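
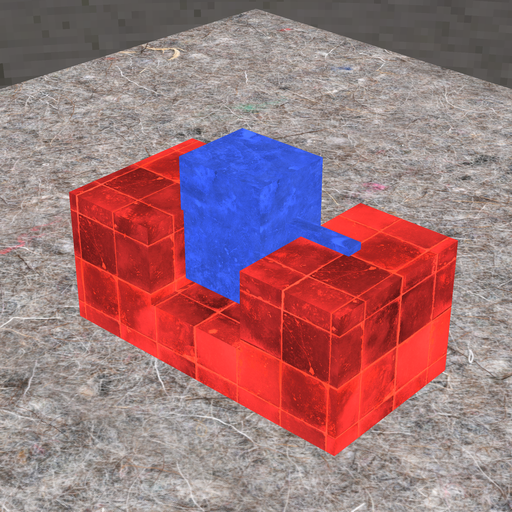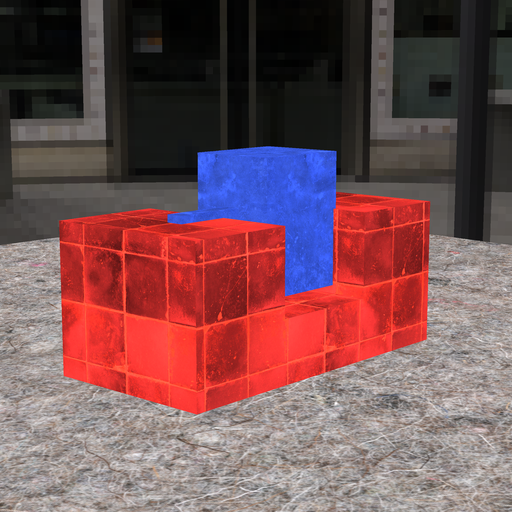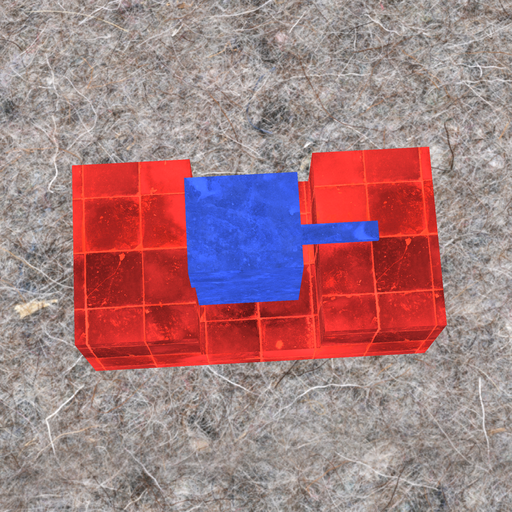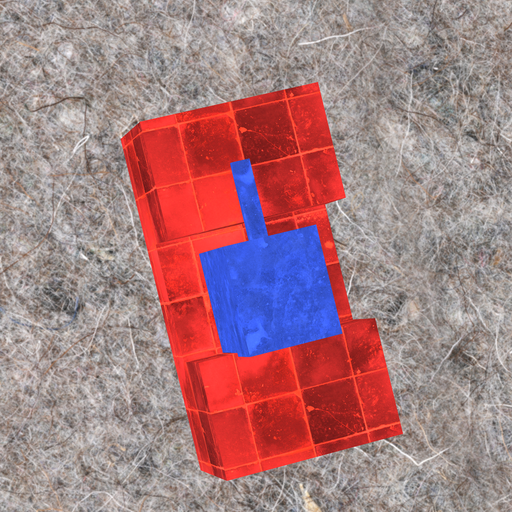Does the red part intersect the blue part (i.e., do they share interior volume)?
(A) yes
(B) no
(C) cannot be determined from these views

(A) yes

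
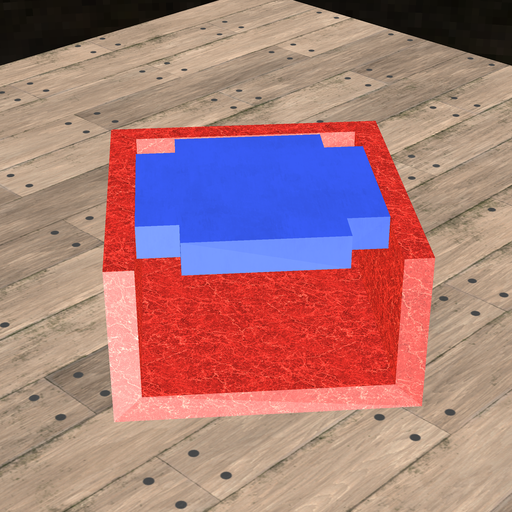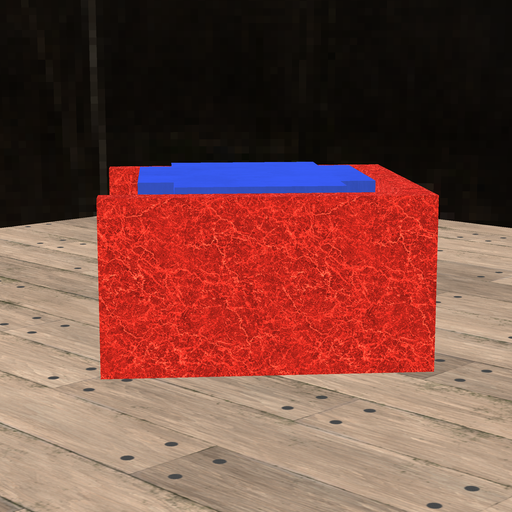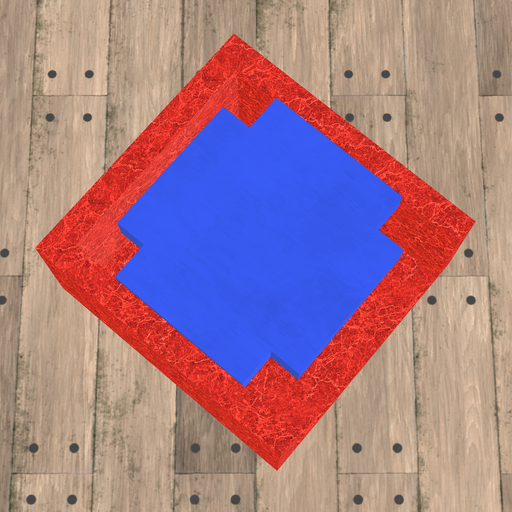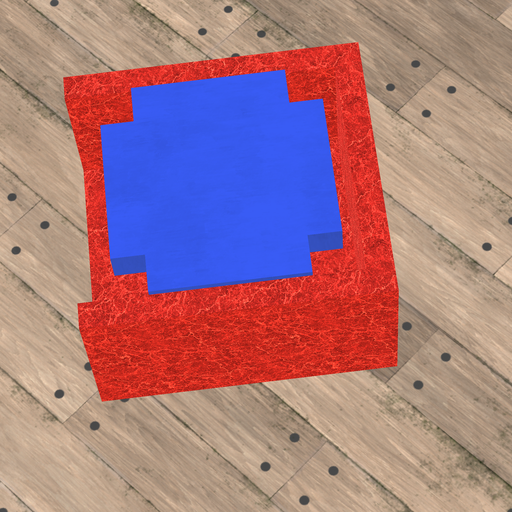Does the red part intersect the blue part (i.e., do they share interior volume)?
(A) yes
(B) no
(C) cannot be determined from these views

(B) no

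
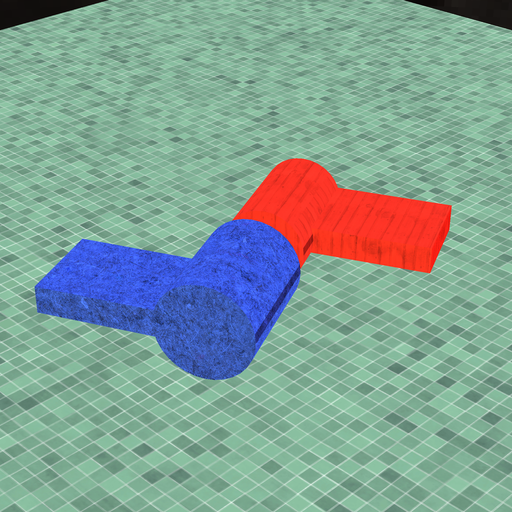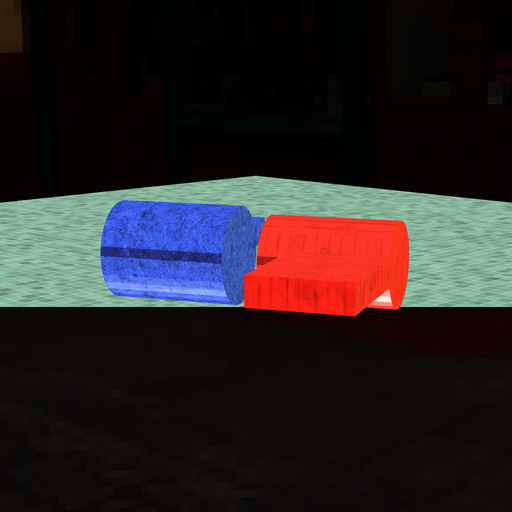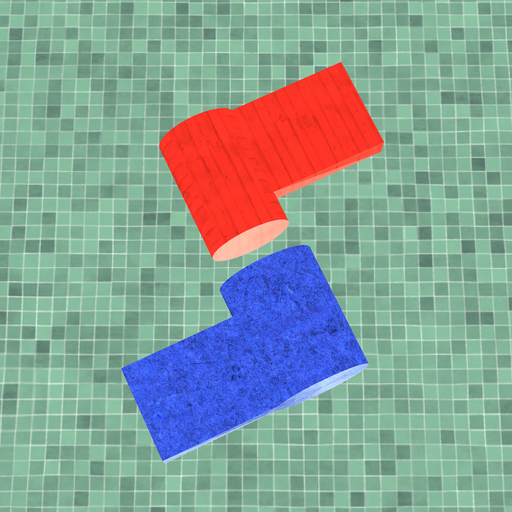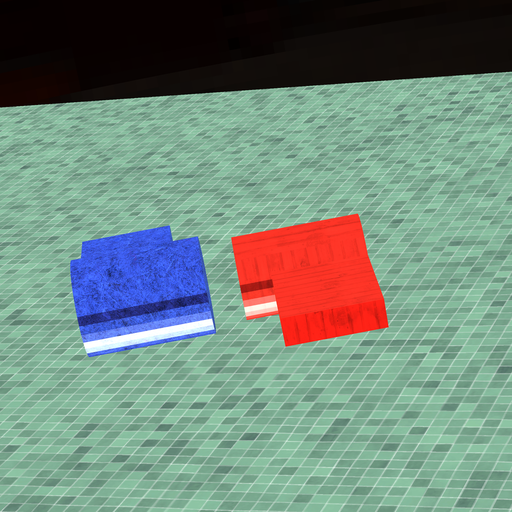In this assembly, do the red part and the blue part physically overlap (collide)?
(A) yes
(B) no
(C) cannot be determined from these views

(B) no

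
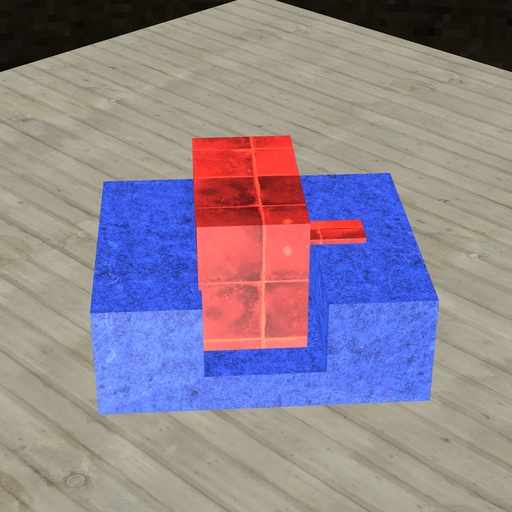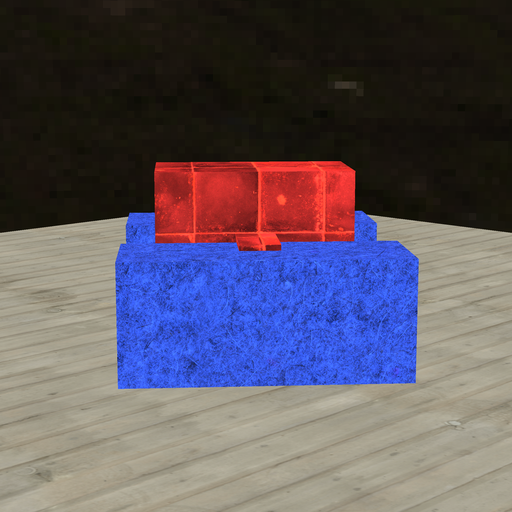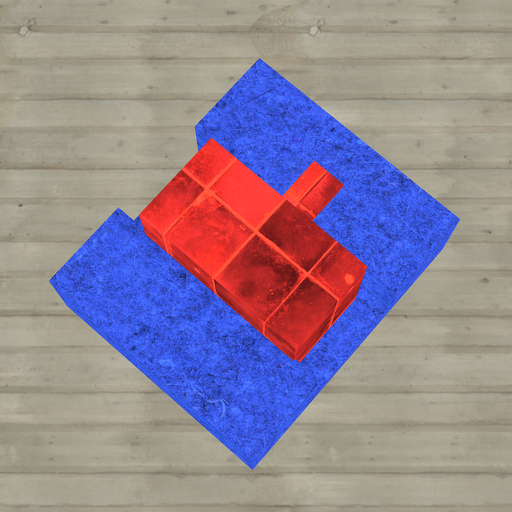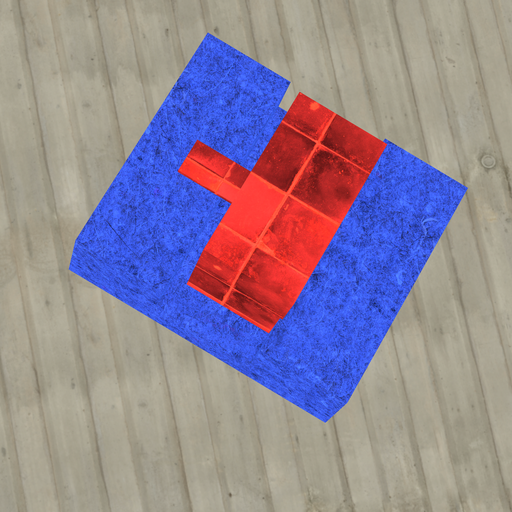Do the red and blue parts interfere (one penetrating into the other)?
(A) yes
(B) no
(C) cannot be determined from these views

(A) yes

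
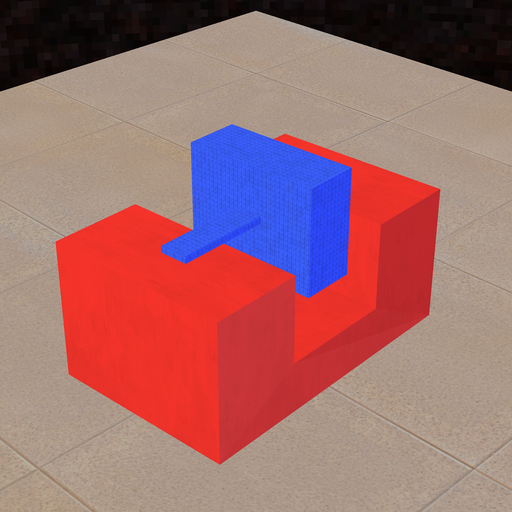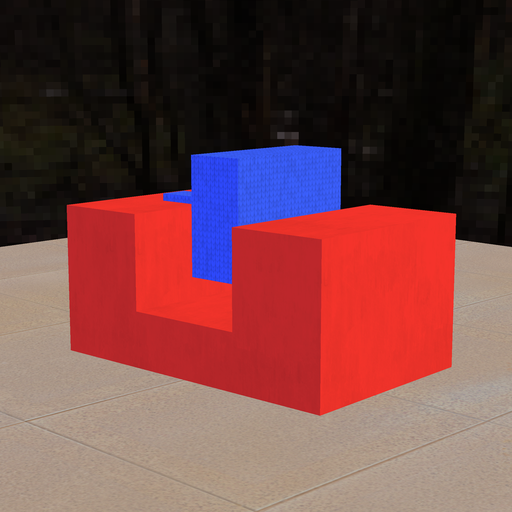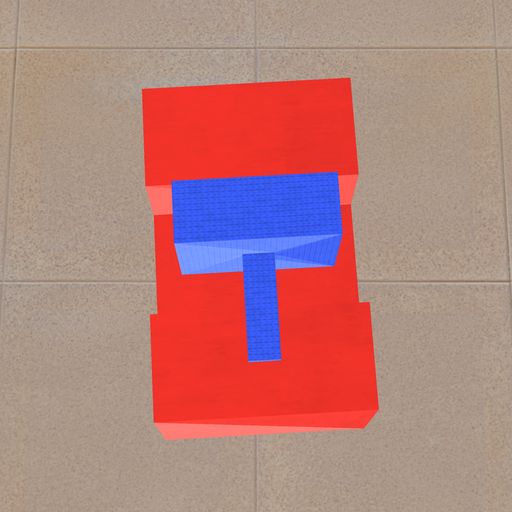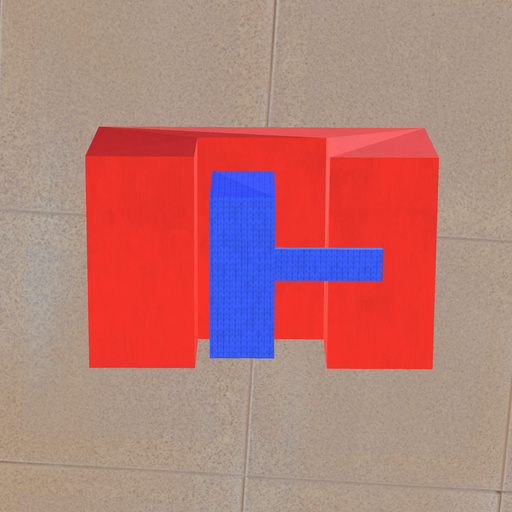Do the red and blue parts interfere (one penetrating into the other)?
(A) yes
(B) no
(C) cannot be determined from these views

(B) no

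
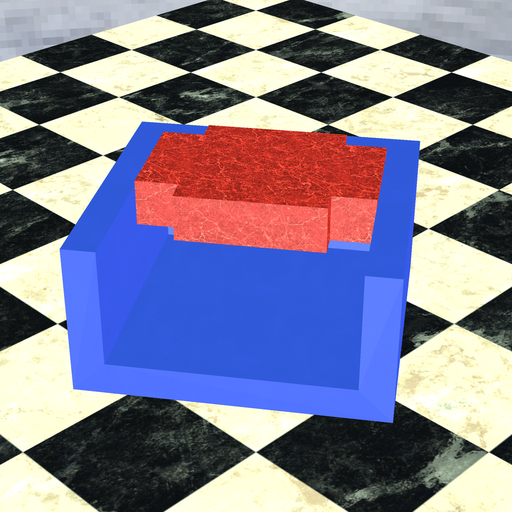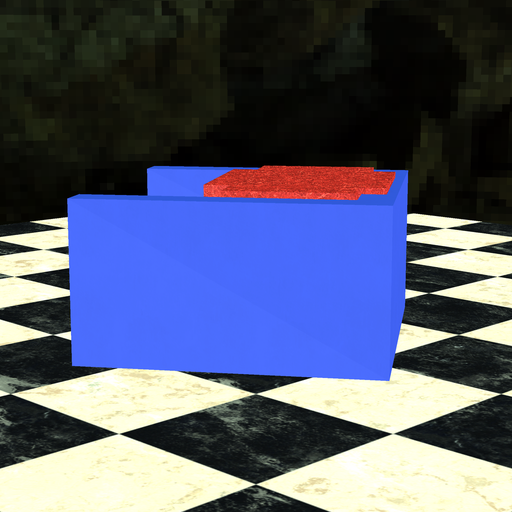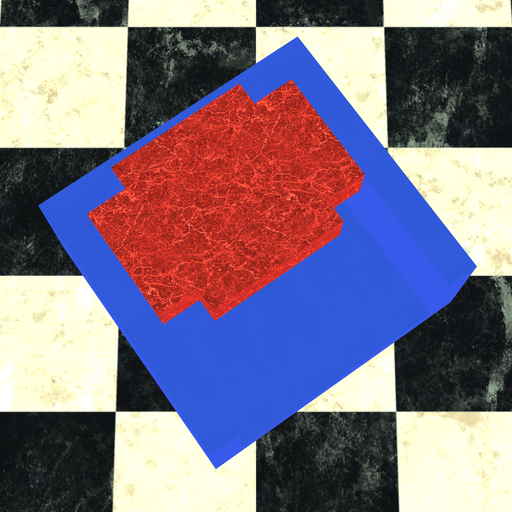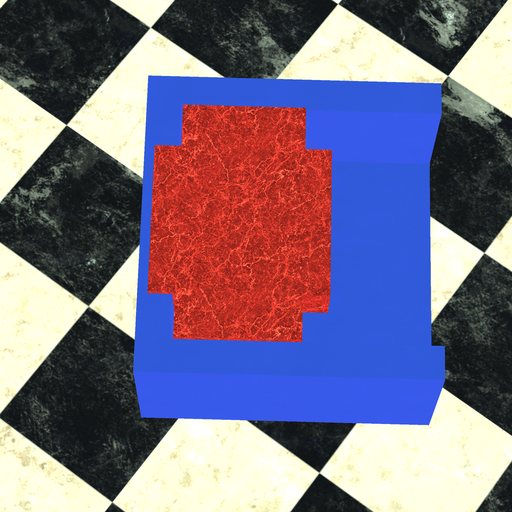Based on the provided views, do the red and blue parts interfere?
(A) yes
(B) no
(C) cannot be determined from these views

(A) yes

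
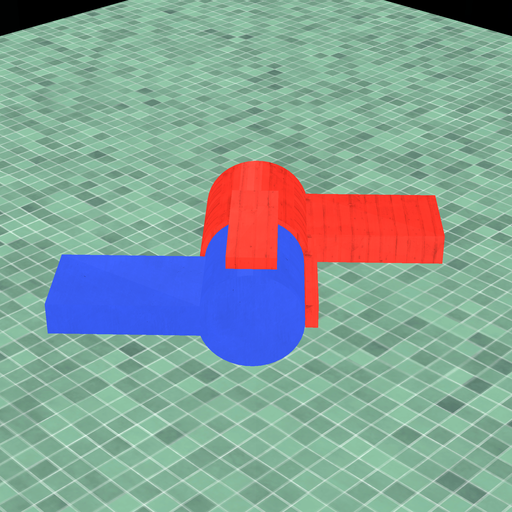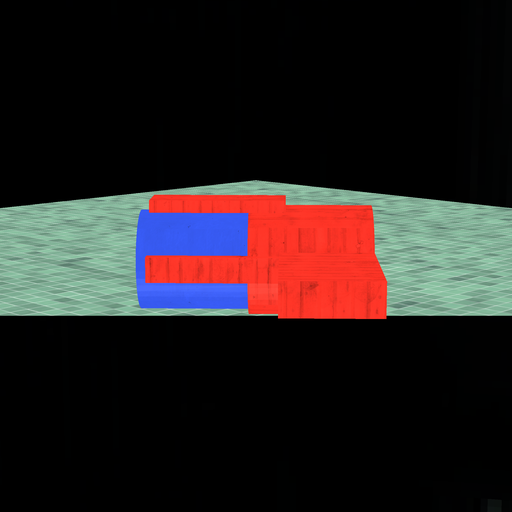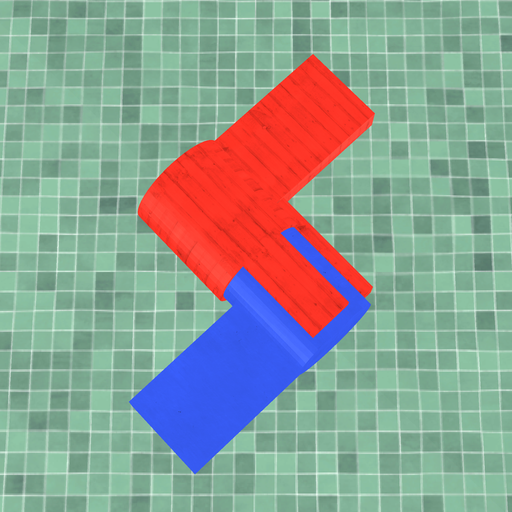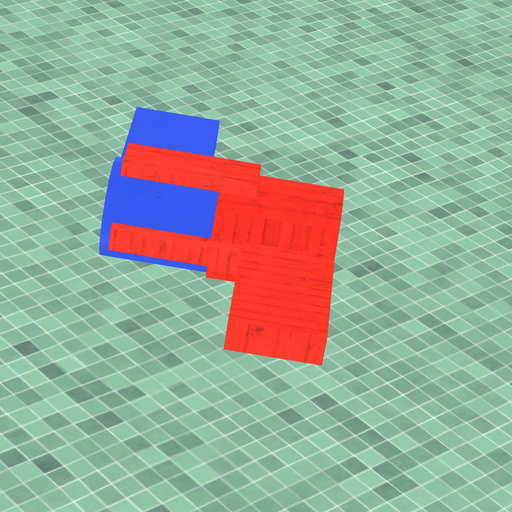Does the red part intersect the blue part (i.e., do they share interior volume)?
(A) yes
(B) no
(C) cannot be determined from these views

(A) yes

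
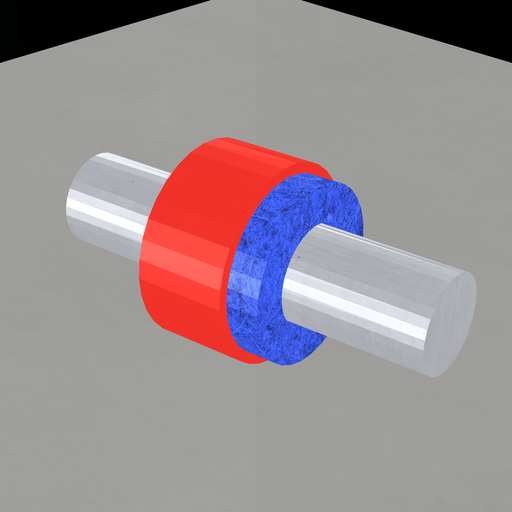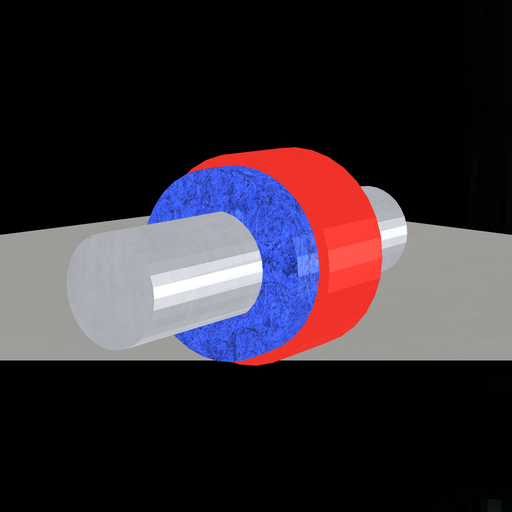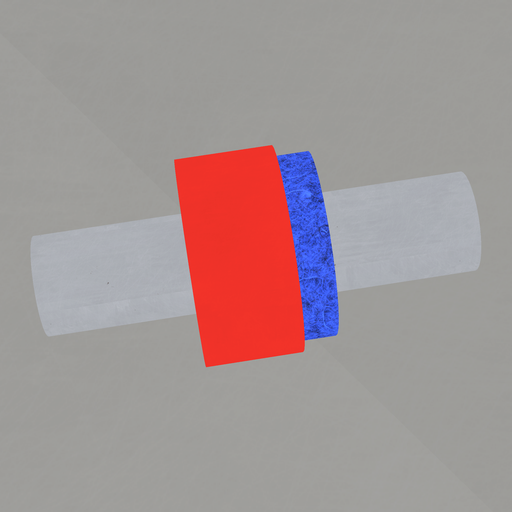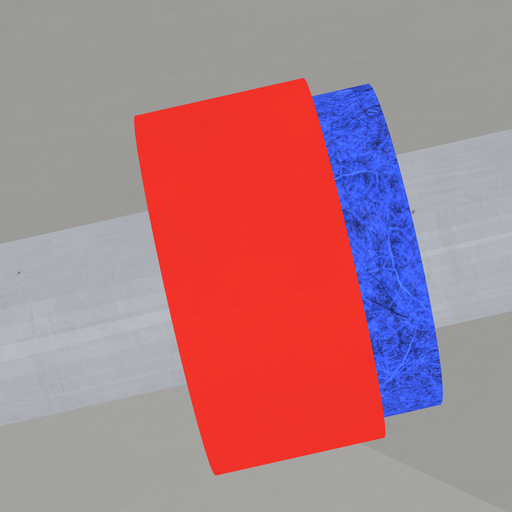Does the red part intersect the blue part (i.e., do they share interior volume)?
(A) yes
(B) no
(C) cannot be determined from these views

(A) yes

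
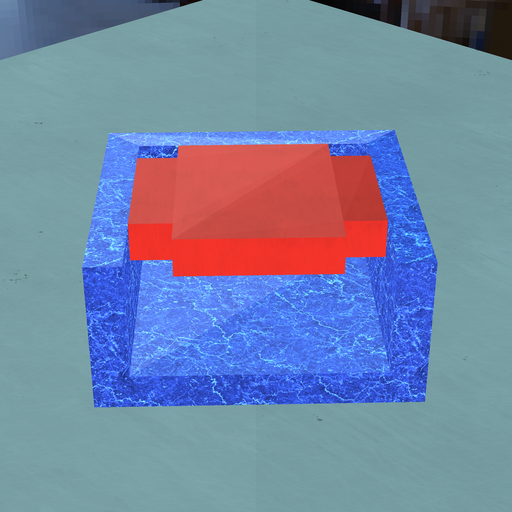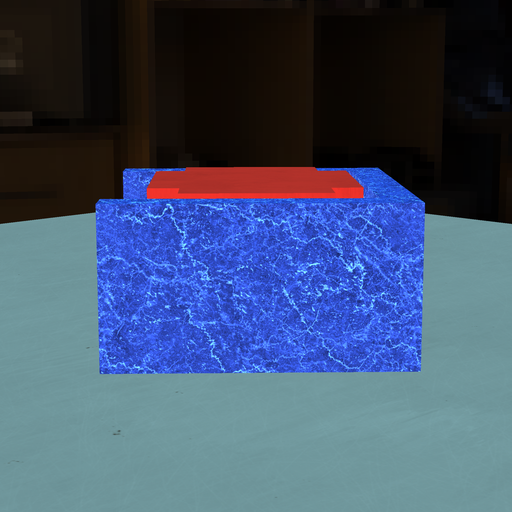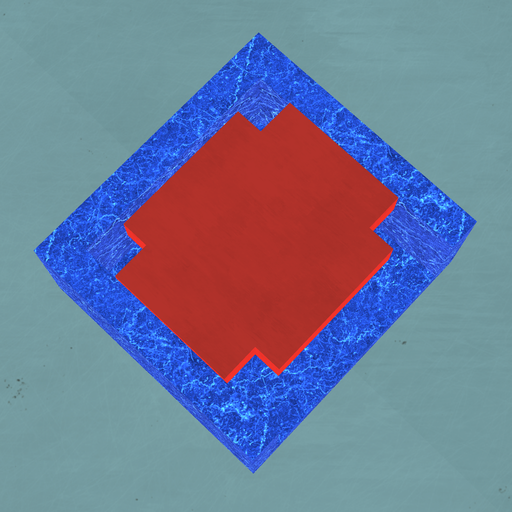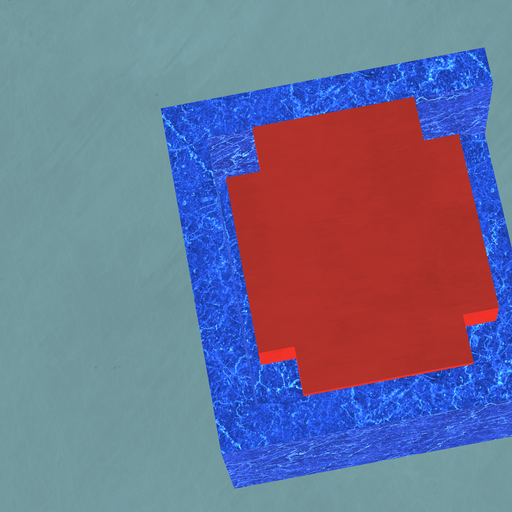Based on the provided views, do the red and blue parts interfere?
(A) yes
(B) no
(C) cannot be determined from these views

(B) no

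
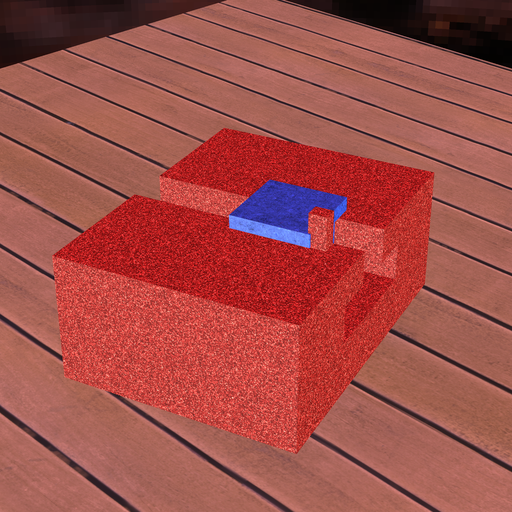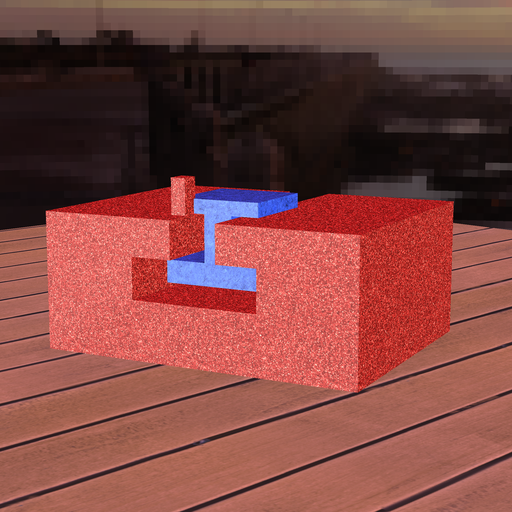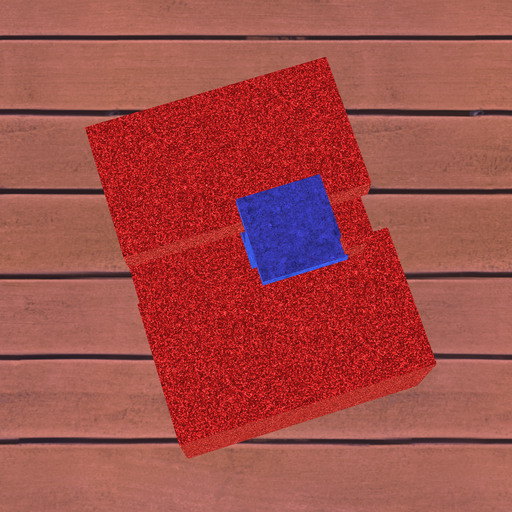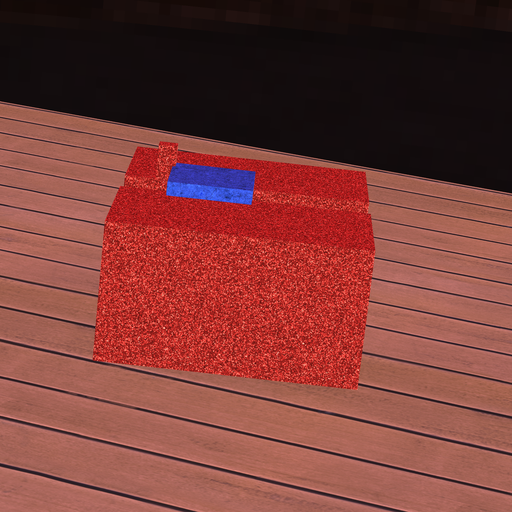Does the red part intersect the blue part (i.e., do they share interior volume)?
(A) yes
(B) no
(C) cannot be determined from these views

(A) yes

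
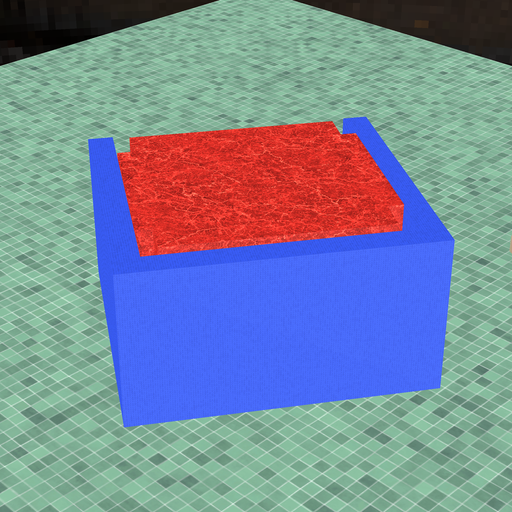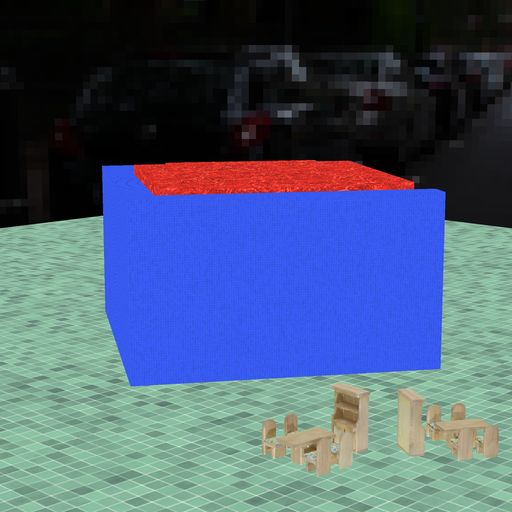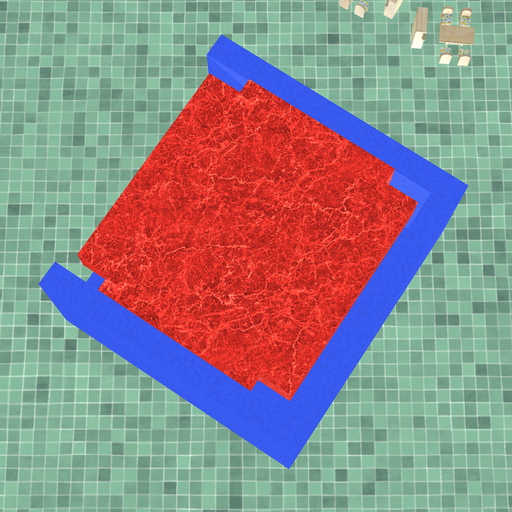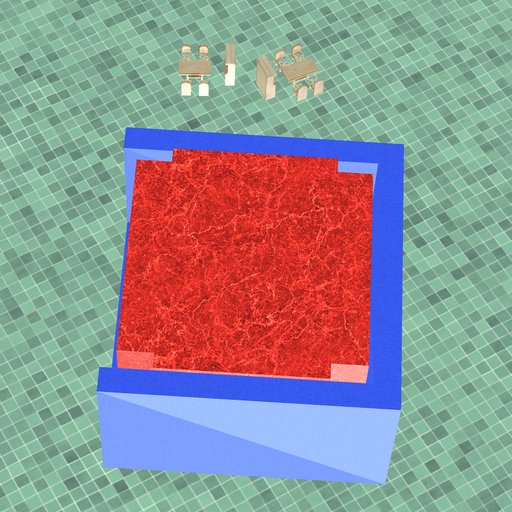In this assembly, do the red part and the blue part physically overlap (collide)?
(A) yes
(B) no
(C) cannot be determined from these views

(B) no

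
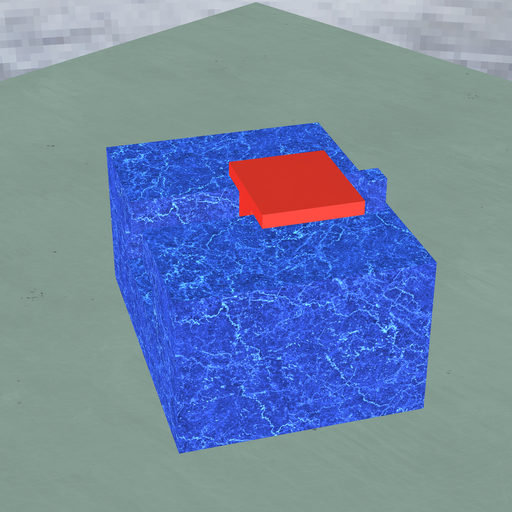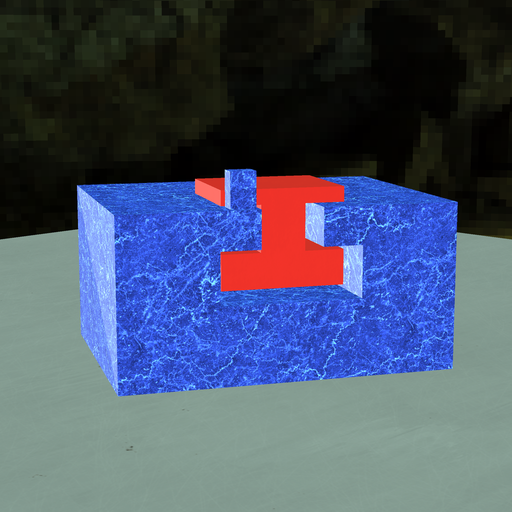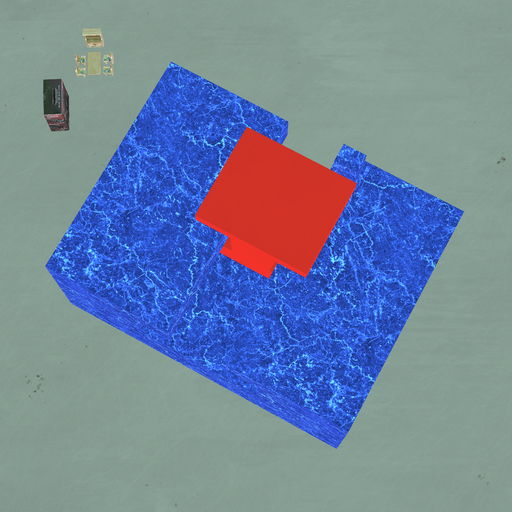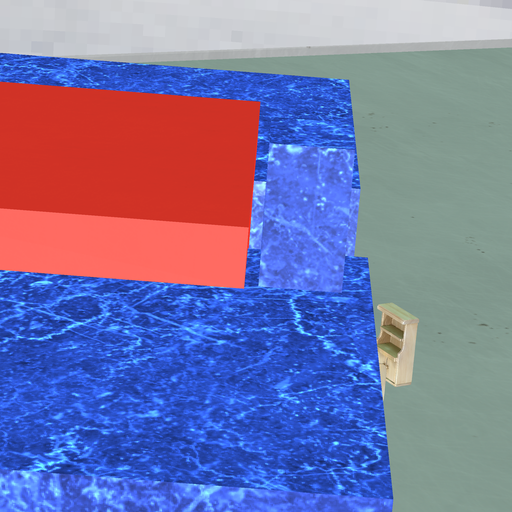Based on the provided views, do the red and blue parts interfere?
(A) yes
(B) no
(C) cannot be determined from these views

(B) no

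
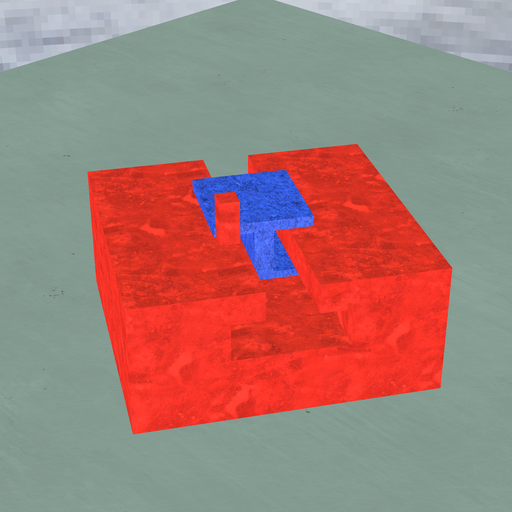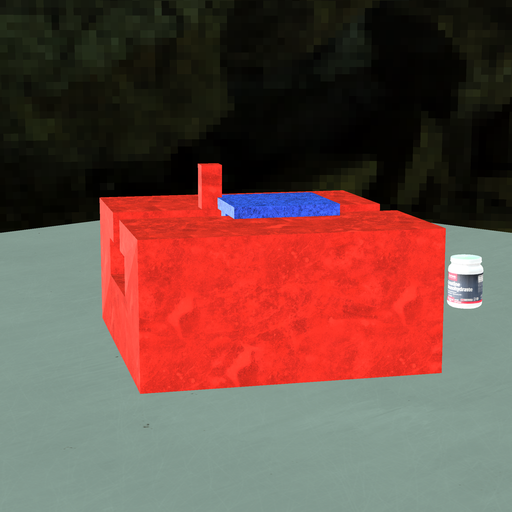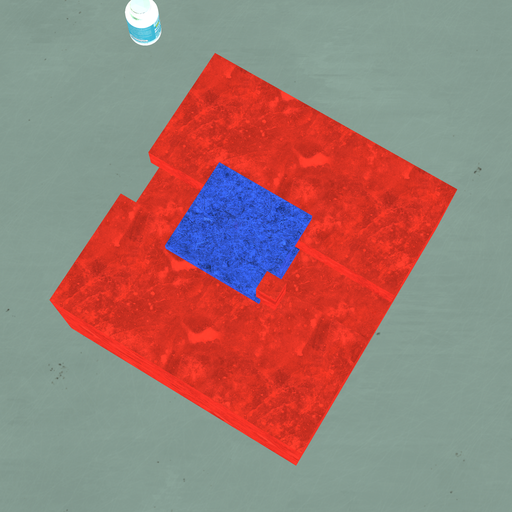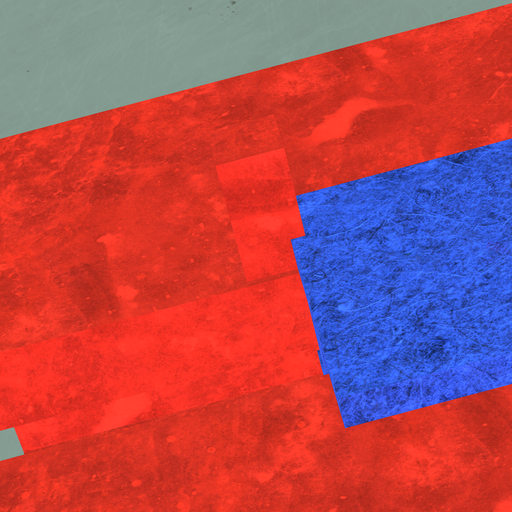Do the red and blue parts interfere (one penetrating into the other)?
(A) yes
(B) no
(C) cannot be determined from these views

(A) yes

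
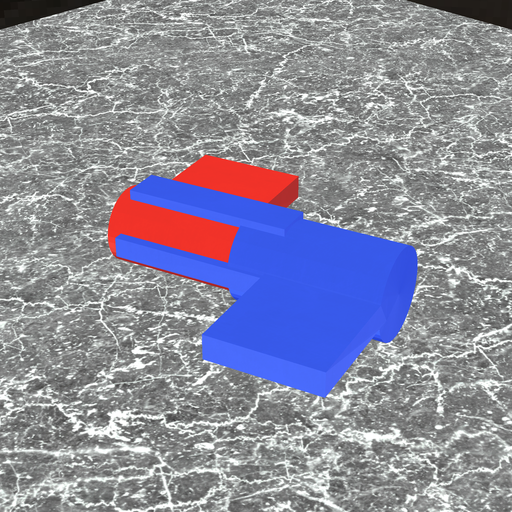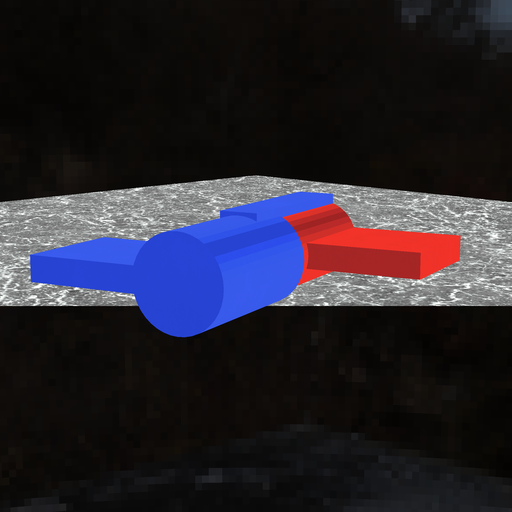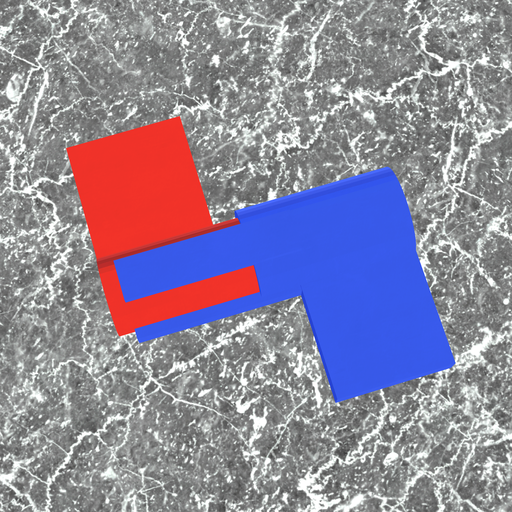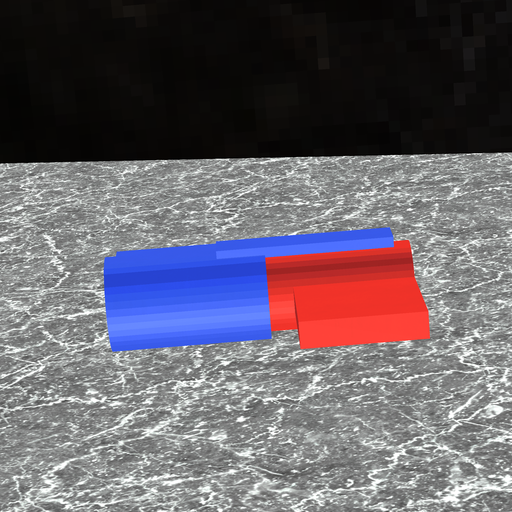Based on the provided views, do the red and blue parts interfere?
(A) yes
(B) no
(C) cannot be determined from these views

(A) yes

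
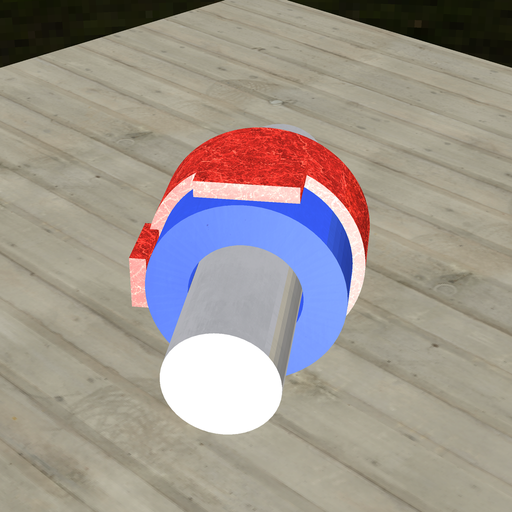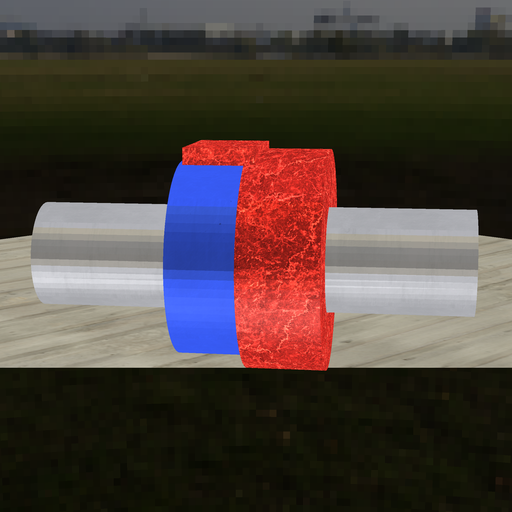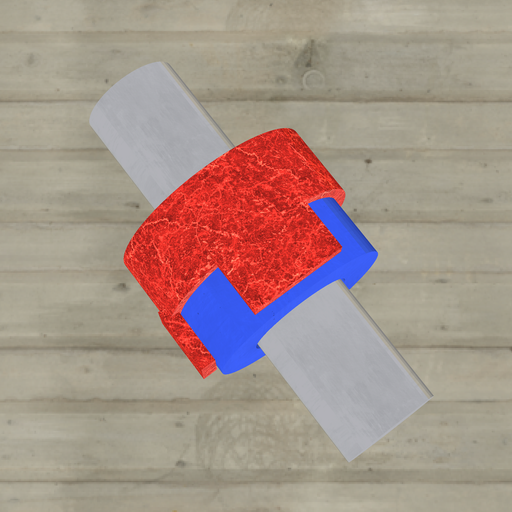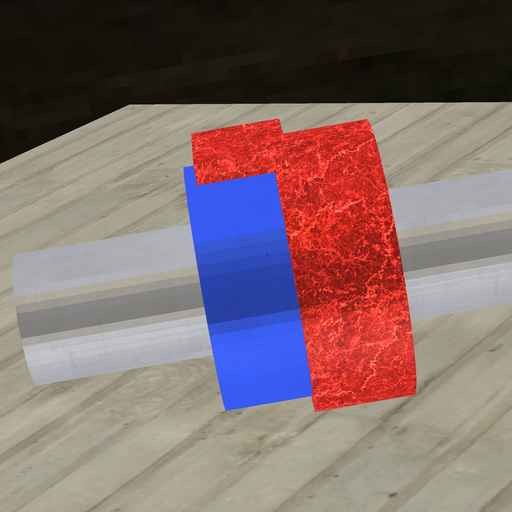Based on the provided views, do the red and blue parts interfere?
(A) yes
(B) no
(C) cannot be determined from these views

(A) yes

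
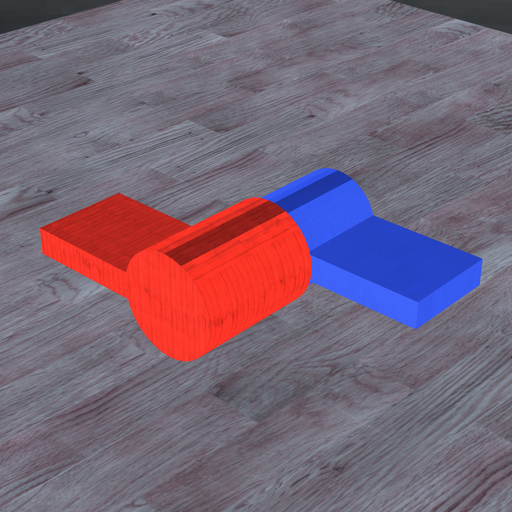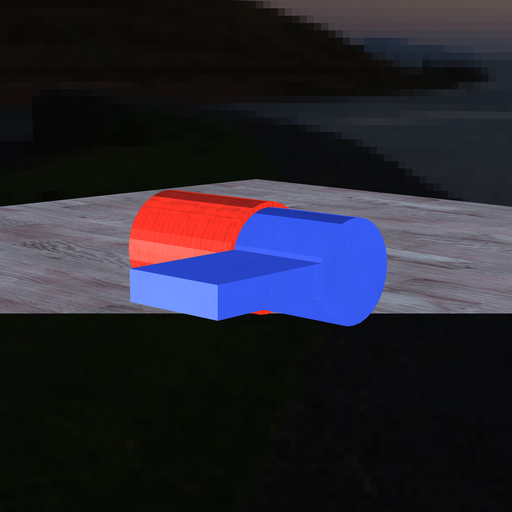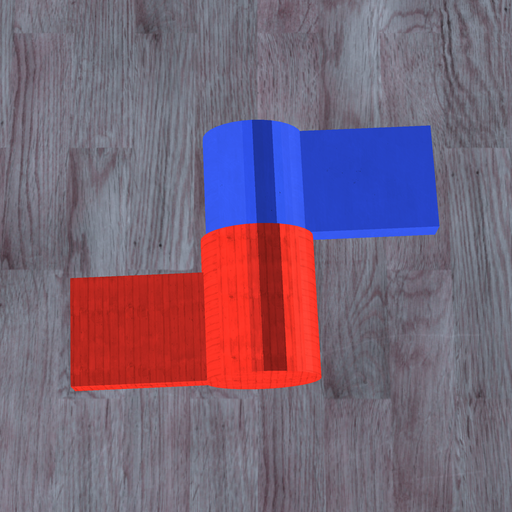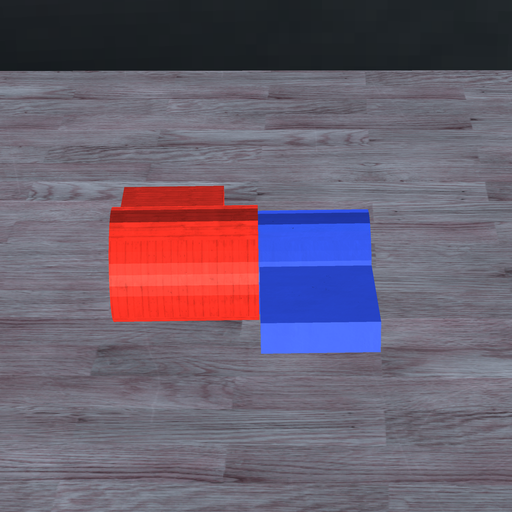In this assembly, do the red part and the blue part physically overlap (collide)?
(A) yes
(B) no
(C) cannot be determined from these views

(A) yes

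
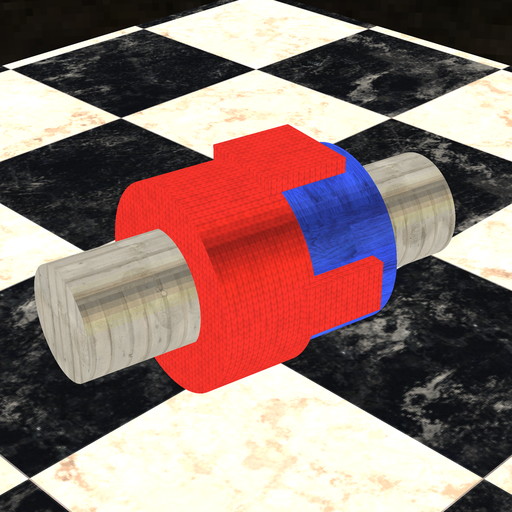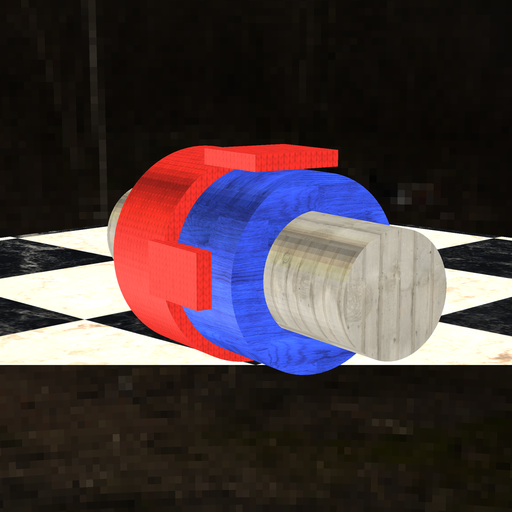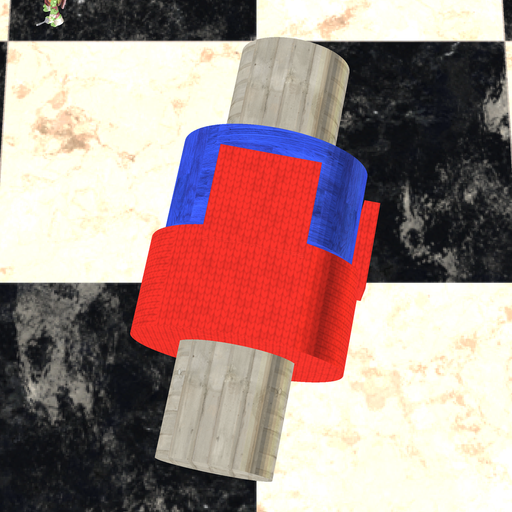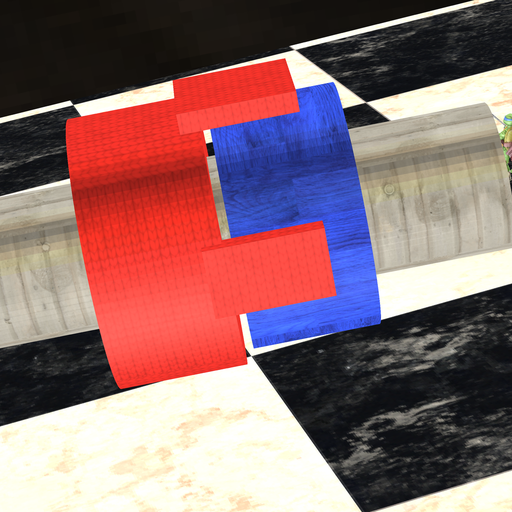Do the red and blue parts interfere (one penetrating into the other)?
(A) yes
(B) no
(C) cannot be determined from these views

(B) no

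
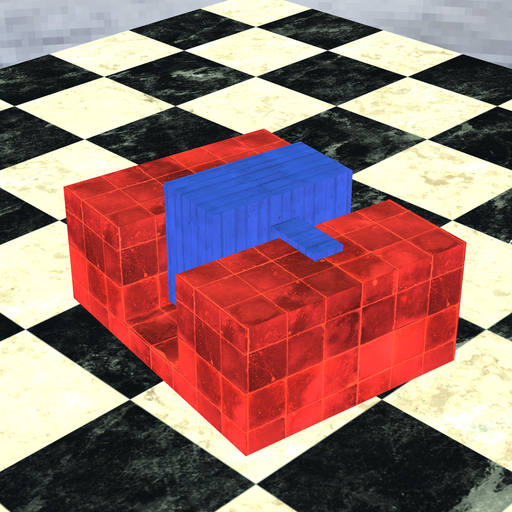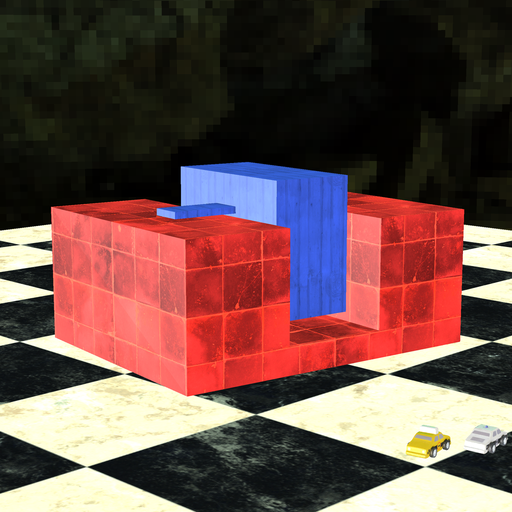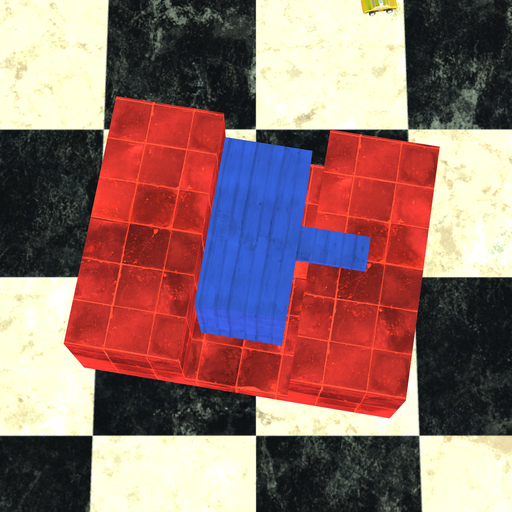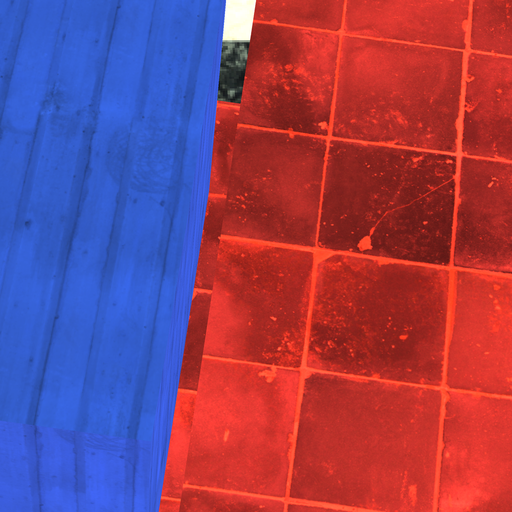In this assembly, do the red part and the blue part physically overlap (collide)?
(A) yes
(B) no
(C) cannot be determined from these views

(B) no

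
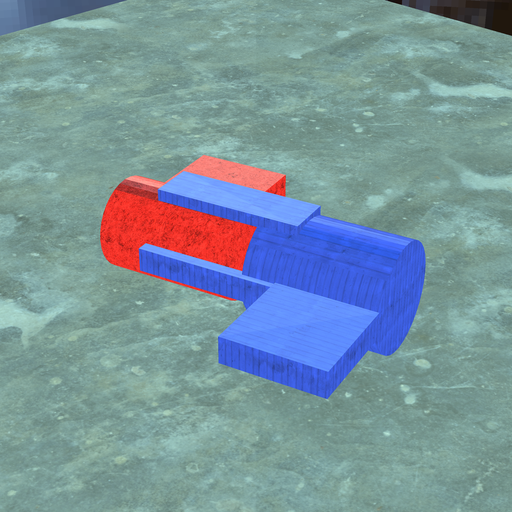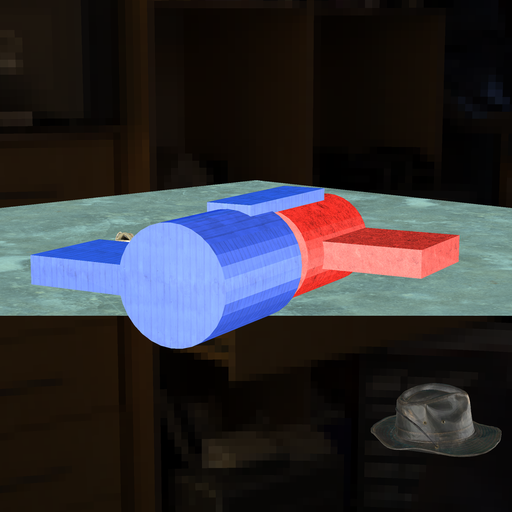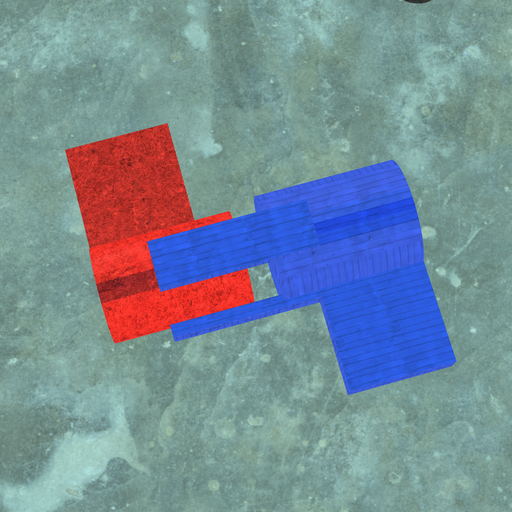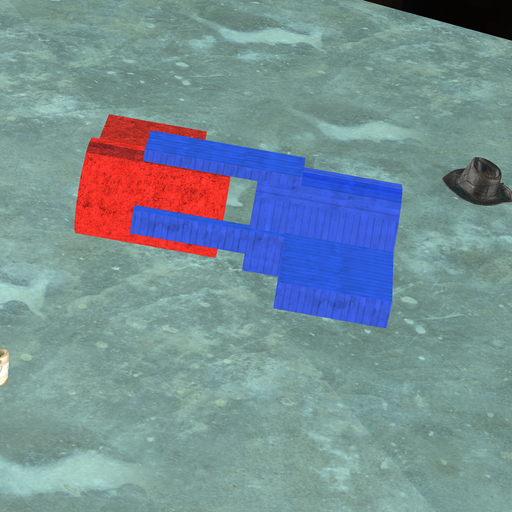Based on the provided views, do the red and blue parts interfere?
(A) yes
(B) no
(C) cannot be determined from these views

(B) no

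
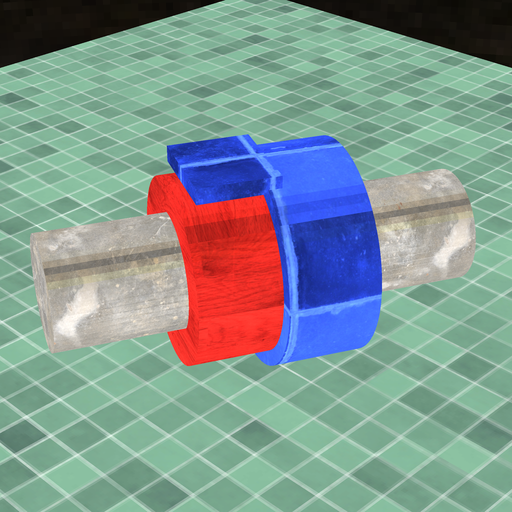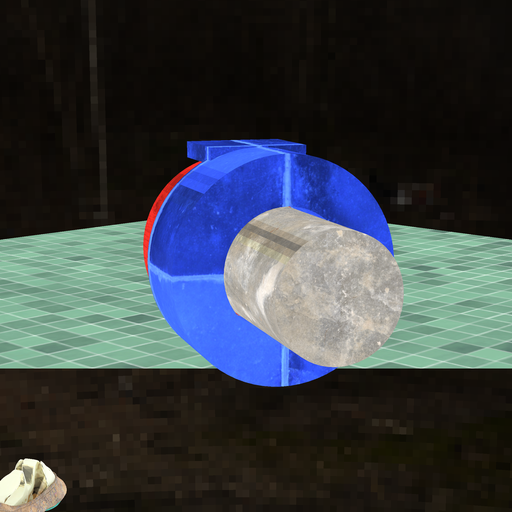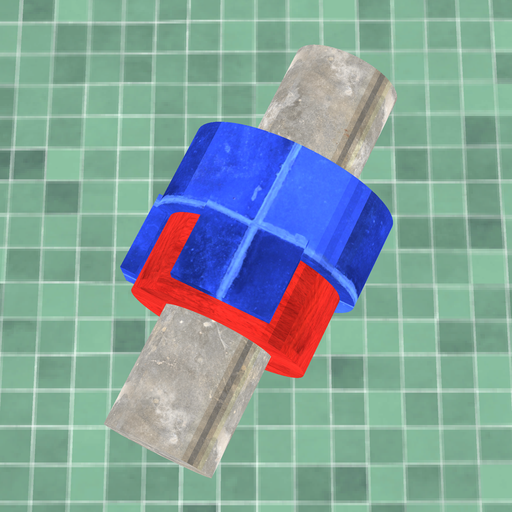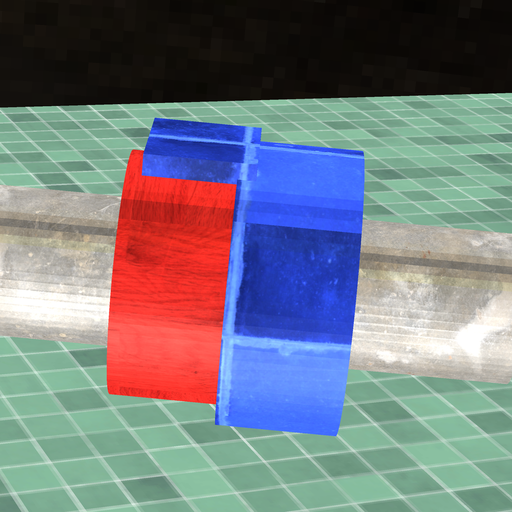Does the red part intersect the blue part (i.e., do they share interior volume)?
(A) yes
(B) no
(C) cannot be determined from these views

(A) yes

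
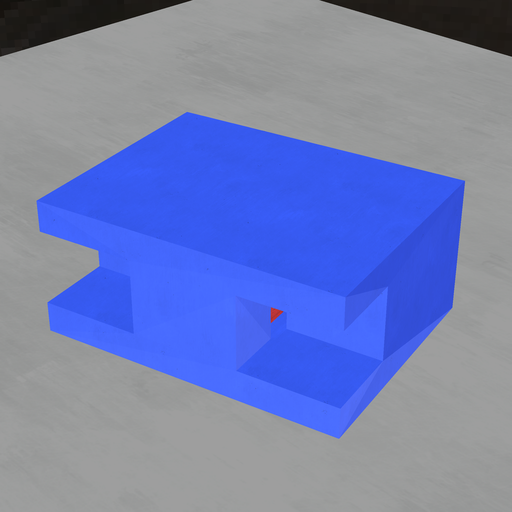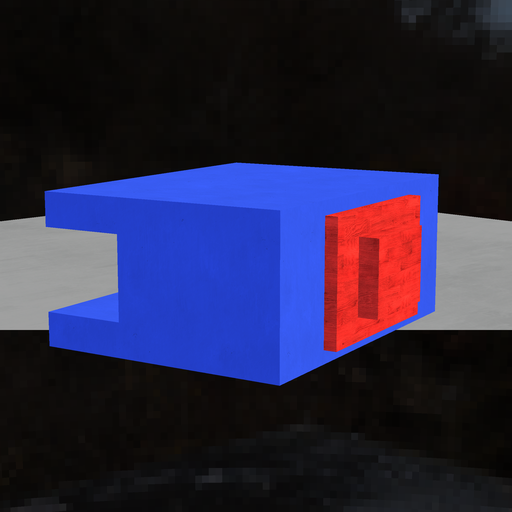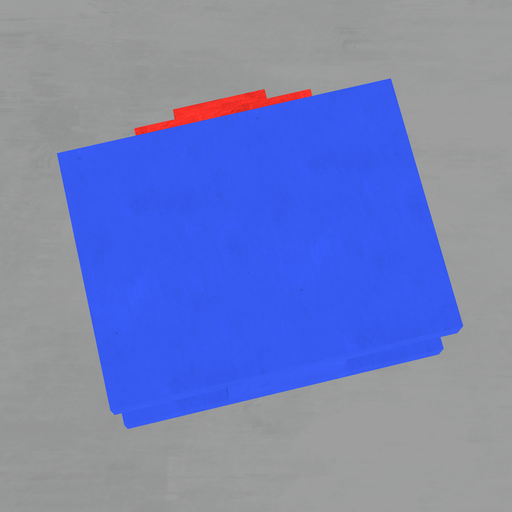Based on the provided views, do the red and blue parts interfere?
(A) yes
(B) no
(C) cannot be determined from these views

(C) cannot be determined from these views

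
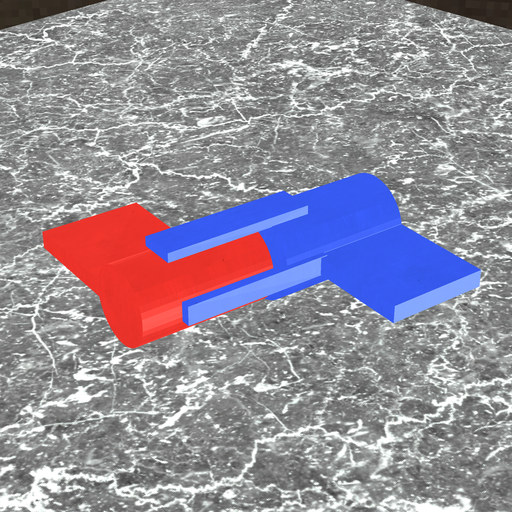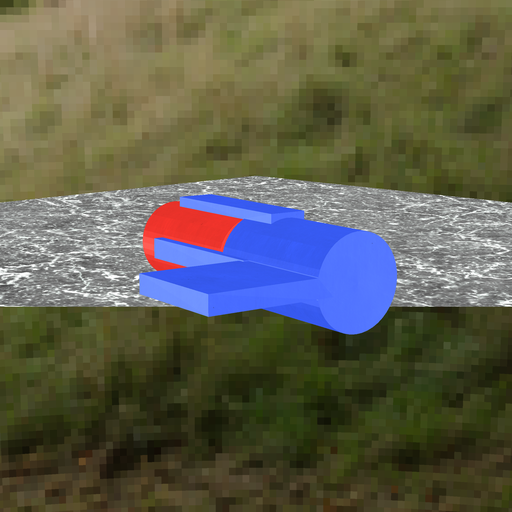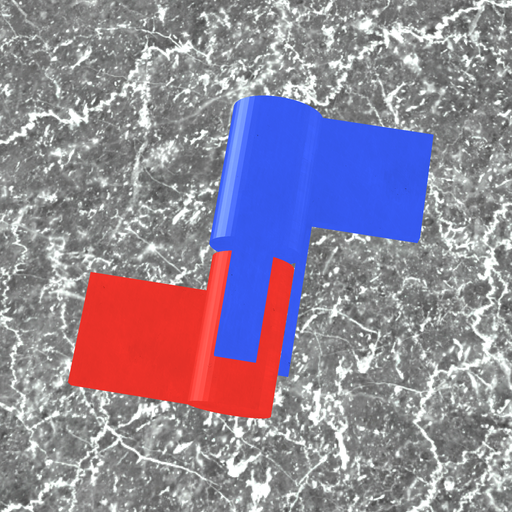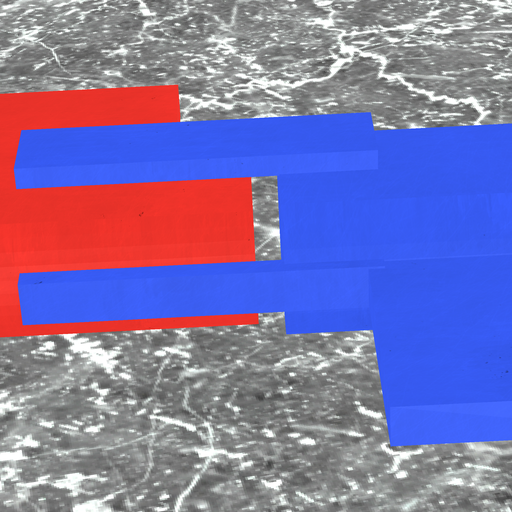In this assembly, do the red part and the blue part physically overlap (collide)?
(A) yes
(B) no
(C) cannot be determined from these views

(B) no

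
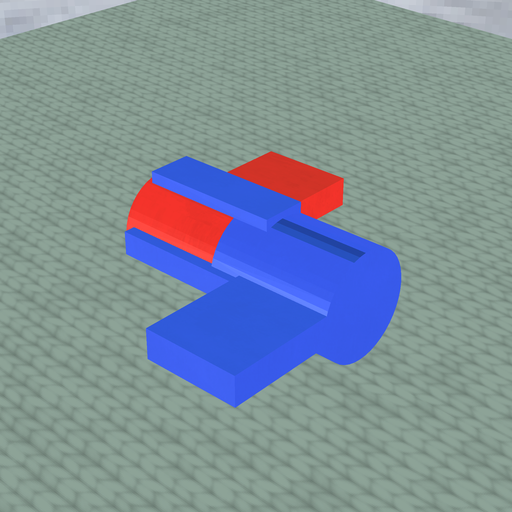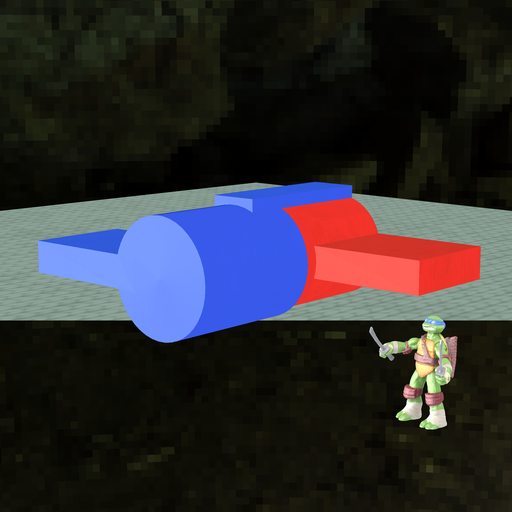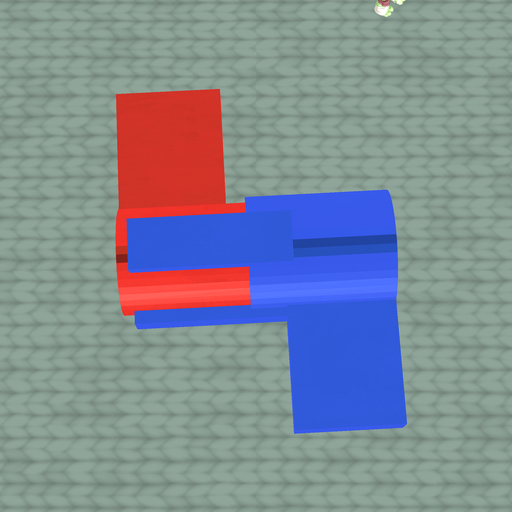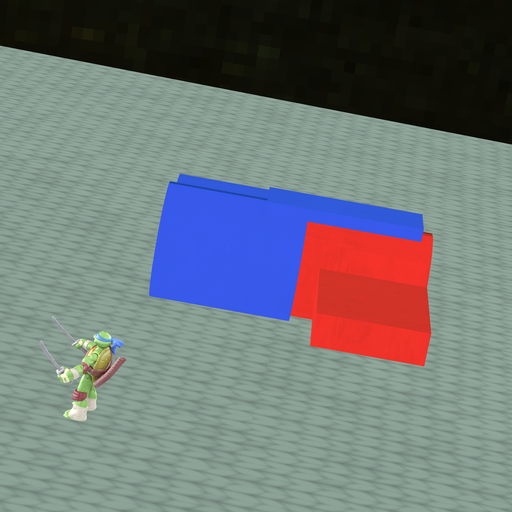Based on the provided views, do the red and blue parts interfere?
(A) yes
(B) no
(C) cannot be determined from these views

(A) yes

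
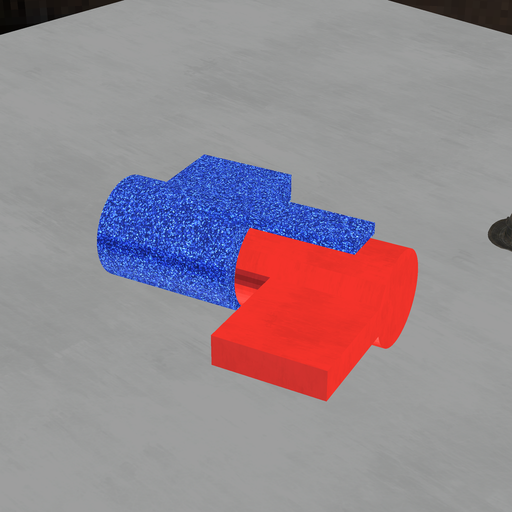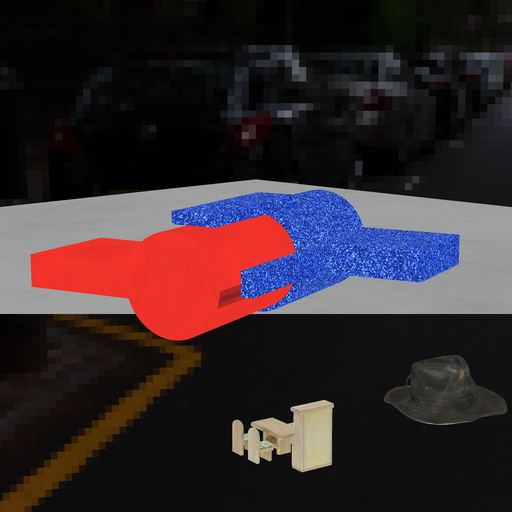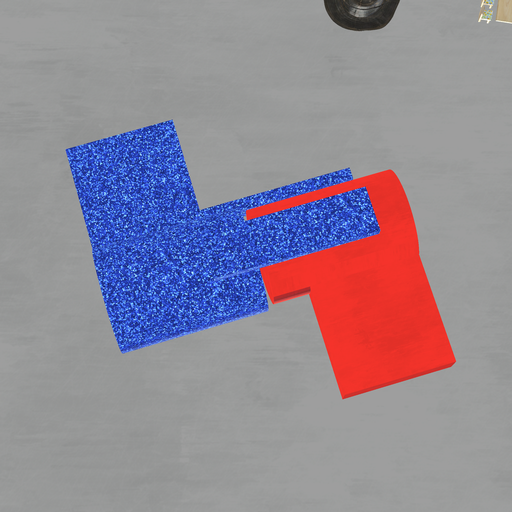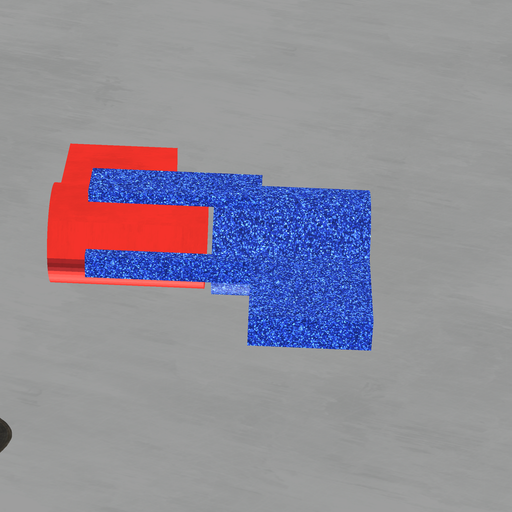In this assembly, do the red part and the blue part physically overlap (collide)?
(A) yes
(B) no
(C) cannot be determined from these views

(B) no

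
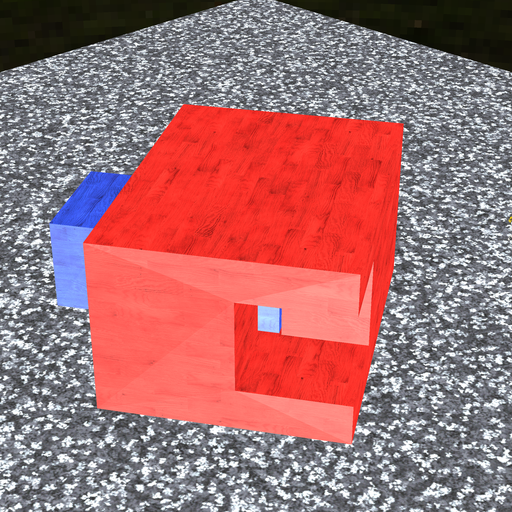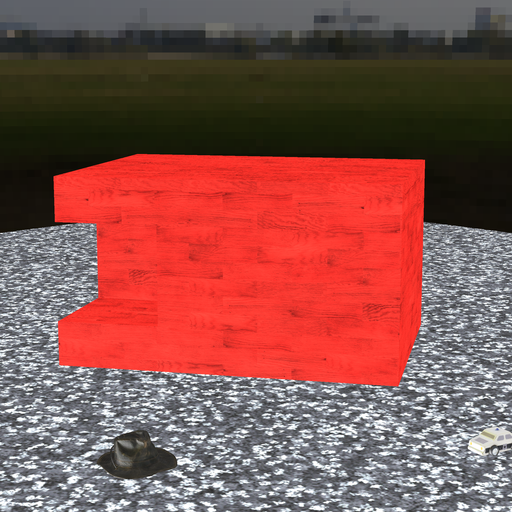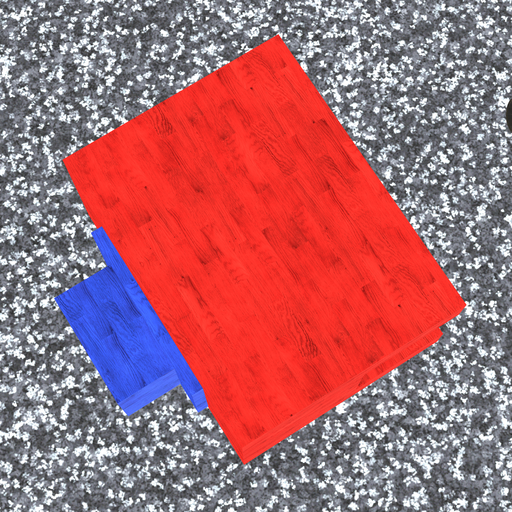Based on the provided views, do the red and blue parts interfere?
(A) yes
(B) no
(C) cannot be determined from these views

(C) cannot be determined from these views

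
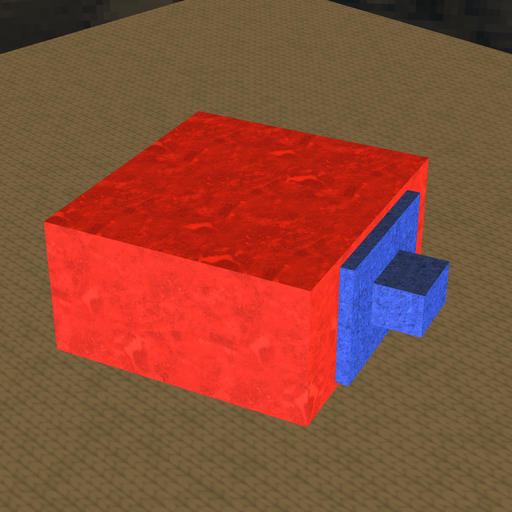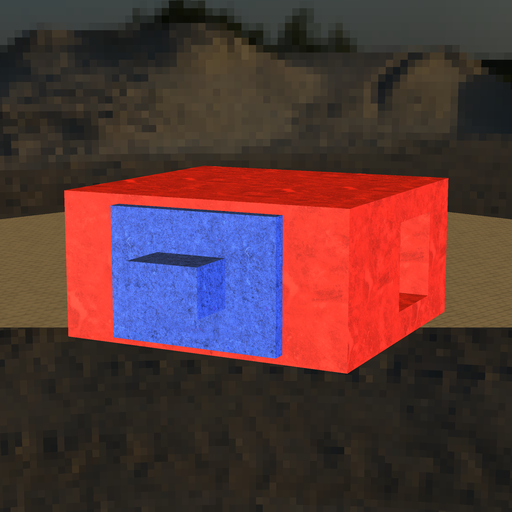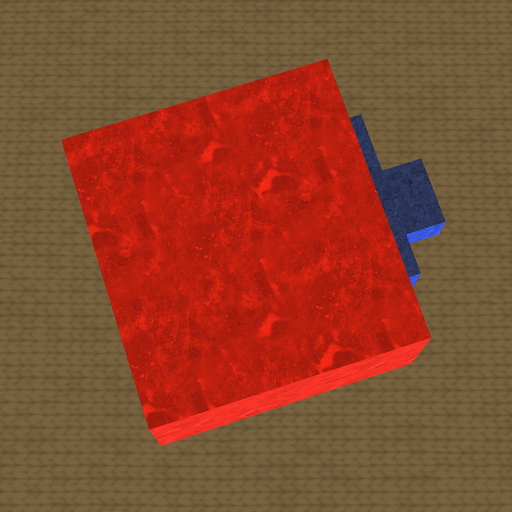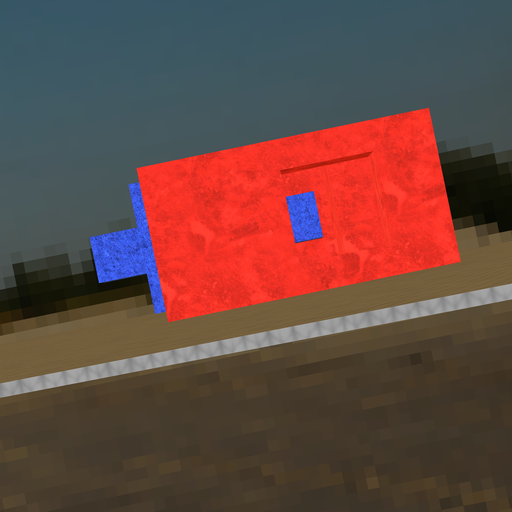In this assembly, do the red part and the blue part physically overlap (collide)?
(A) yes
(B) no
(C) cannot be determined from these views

(B) no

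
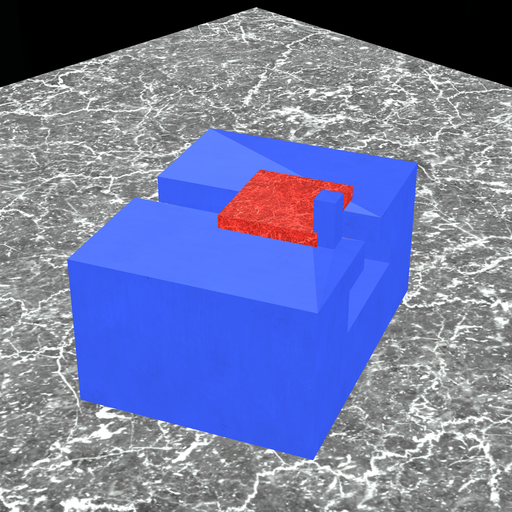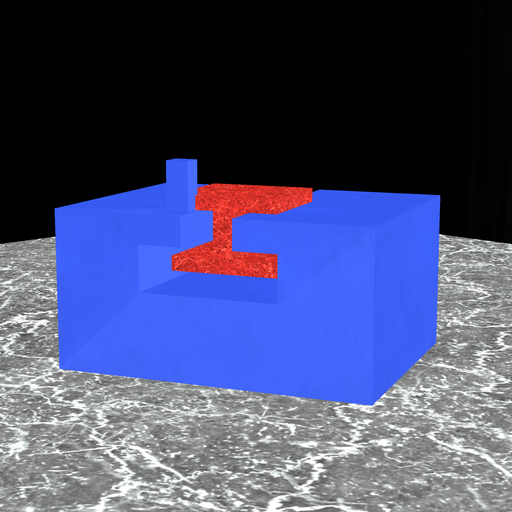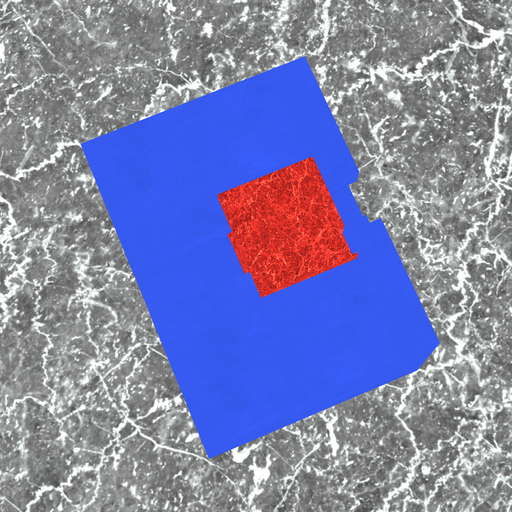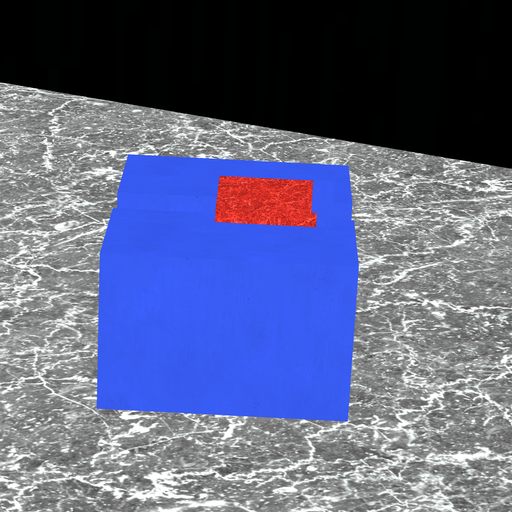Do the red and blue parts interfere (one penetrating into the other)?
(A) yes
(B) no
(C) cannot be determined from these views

(A) yes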